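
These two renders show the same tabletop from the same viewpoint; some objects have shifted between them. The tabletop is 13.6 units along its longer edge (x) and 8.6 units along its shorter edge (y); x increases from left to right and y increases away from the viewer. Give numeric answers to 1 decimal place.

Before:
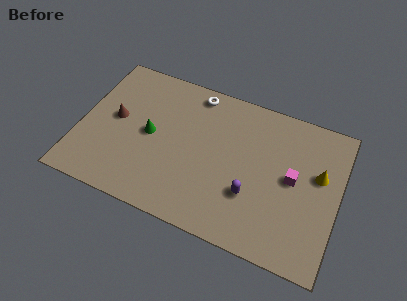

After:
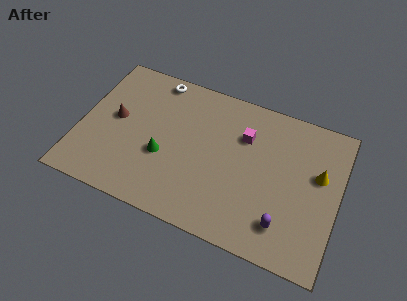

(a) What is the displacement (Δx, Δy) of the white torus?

(-2.1, 0.1)

The white torus was at about (5.7, 7.6) and moved to about (3.6, 7.7).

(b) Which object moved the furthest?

the magenta cube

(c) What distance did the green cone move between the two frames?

1.3

The green cone was near (3.7, 4.3) before and (4.5, 3.3) after, so it travelled √(0.8² + 1.0²) ≈ 1.3 units.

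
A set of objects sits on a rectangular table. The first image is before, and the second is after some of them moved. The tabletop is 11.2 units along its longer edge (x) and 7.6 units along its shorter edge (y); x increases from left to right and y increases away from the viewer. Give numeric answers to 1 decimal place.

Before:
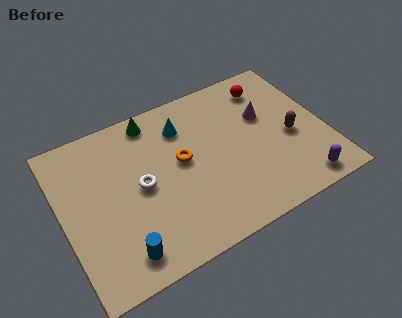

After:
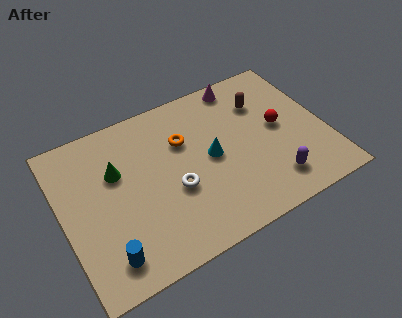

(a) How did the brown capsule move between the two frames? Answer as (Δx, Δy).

(-0.9, 2.2)

From the two frames, the brown capsule sits at roughly (9.7, 3.3) before and (8.8, 5.5) after.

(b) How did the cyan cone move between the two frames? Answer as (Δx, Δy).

(0.9, -2.0)

The cyan cone started near (5.4, 5.8) and ended near (6.3, 3.8).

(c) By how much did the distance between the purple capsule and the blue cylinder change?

-0.5

Before: roughly 7.6 units apart; after: 7.1. That's 0.5 units closer together.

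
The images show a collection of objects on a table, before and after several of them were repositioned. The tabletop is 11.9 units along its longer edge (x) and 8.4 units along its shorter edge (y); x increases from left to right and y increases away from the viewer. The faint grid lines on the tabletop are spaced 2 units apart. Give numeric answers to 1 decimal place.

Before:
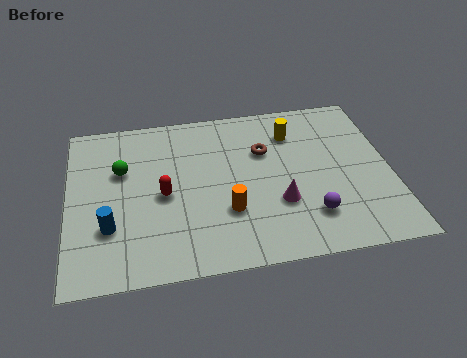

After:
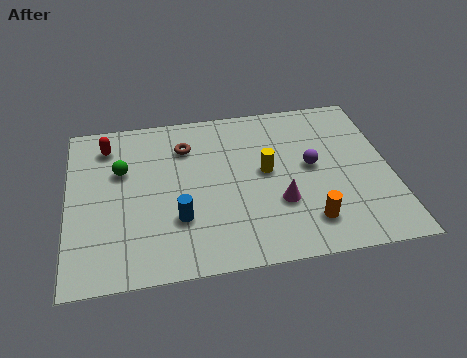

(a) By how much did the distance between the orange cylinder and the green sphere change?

+3.0

Before: roughly 4.7 units apart; after: 7.7. That's 3.0 units further apart.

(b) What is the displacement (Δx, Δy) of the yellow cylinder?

(-1.1, -1.9)

From the two frames, the yellow cylinder sits at roughly (8.4, 6.4) before and (7.3, 4.5) after.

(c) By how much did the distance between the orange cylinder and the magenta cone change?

-0.4

Before: roughly 1.9 units apart; after: 1.5. That's 0.4 units closer together.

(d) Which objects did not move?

the magenta cone and the green sphere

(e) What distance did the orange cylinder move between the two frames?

3.1

The orange cylinder moved from about (5.8, 2.7) to (8.7, 1.7), a distance of √(2.9² + 1.0²) ≈ 3.1.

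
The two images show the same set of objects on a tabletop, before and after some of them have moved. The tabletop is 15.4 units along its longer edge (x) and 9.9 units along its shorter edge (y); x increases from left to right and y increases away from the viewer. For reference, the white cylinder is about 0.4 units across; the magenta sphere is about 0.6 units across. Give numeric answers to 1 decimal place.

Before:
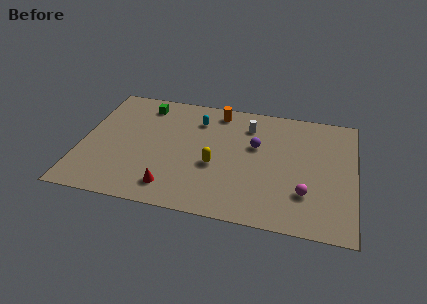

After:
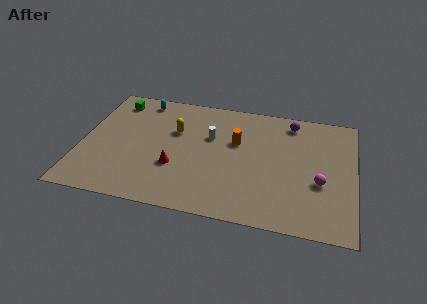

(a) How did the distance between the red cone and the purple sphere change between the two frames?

+1.8

The distance was about 6.3 in the first image and 8.1 in the second, so they moved 1.8 units further apart.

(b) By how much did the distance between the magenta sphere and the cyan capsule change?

+3.6

They were about 7.9 units apart before and 11.5 after — 3.6 units further apart.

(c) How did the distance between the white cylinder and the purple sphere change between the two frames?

+3.3

The distance was about 1.7 in the first image and 5.0 in the second, so they moved 3.3 units further apart.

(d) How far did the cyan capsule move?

3.5

From (6.4, 7.6) to (3.1, 8.7), the cyan capsule covered √(3.3² + 1.1²) ≈ 3.5 units.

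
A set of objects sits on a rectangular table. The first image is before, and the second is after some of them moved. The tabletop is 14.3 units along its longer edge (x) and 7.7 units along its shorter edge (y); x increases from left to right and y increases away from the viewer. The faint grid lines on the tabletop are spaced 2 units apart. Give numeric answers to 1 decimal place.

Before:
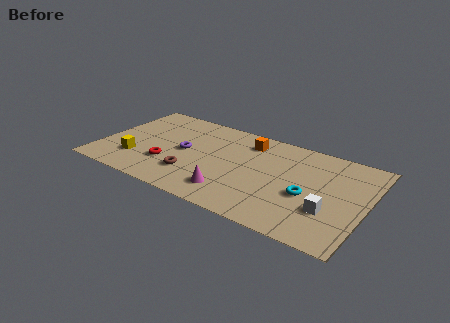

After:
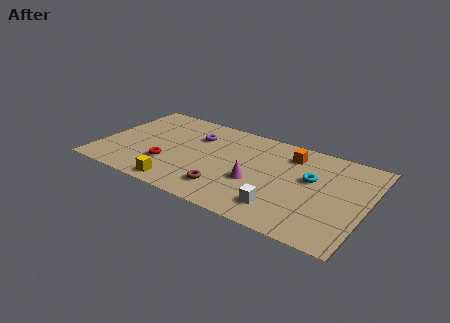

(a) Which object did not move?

the red torus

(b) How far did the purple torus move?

1.6

The purple torus was near (4.5, 3.9) before and (4.9, 5.5) after, so it travelled √(0.4² + 1.6²) ≈ 1.6 units.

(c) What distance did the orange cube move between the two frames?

2.3

The orange cube was near (7.7, 6.2) before and (10.0, 6.1) after, so it travelled √(2.3² + 0.1²) ≈ 2.3 units.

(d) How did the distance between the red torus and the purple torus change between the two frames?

+1.6

The distance was about 1.7 in the first image and 3.3 in the second, so they moved 1.6 units further apart.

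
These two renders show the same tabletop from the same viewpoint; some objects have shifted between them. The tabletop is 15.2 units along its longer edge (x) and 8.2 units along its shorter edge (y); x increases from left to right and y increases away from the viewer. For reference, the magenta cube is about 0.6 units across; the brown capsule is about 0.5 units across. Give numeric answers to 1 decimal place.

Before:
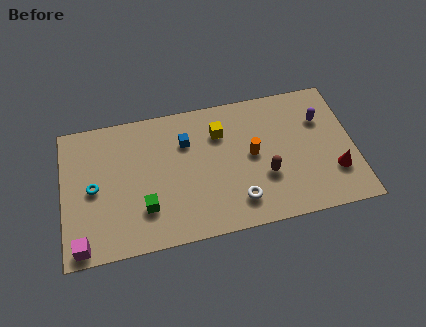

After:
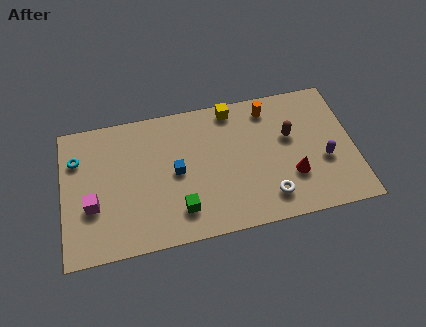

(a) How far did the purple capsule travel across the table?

2.5

The purple capsule moved from about (13.6, 5.7) to (13.6, 3.2), a distance of √(0.0² + 2.5²) ≈ 2.5.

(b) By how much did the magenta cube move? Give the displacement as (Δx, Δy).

(0.6, 2.2)

From the two frames, the magenta cube sits at roughly (0.9, 0.8) before and (1.5, 3.0) after.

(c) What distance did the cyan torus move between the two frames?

2.1

The cyan torus was near (1.6, 4.0) before and (0.8, 5.9) after, so it travelled √(0.8² + 1.9²) ≈ 2.1 units.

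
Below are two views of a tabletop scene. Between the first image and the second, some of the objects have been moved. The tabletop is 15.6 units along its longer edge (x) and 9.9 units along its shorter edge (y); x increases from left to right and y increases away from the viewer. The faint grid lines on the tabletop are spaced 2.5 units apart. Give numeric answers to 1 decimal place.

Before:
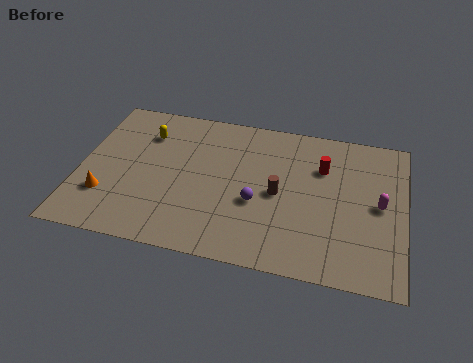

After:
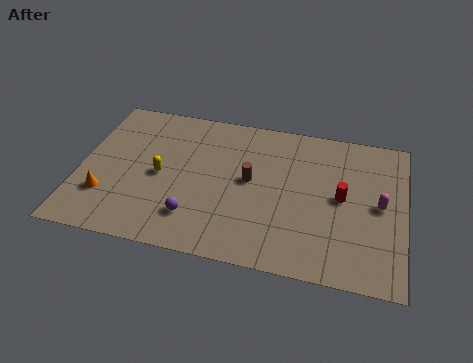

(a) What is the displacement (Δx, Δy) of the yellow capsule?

(0.9, -2.7)

The yellow capsule was at about (3.0, 7.4) and moved to about (3.9, 4.7).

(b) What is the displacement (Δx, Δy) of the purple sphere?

(-2.9, -1.6)

From the two frames, the purple sphere sits at roughly (8.6, 3.9) before and (5.7, 2.3) after.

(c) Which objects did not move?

the orange cone and the magenta capsule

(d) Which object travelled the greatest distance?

the purple sphere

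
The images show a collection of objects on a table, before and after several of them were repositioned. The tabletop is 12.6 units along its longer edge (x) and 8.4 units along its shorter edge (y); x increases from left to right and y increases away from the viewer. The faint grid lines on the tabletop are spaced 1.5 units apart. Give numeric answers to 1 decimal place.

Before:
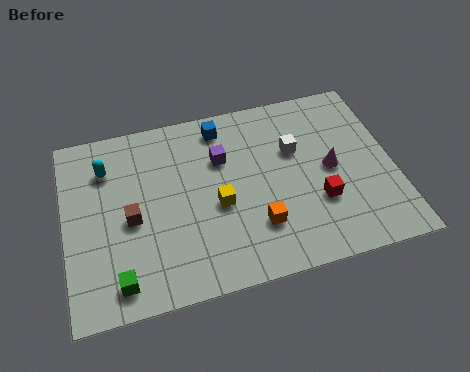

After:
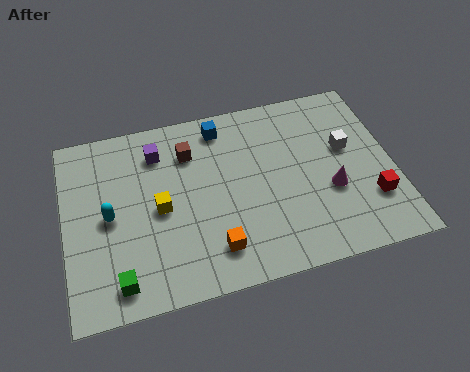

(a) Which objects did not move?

the blue cube and the green cube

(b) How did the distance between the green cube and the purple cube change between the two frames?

-0.5

They were about 6.2 units apart before and 5.7 after — 0.5 units closer together.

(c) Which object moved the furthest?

the brown cube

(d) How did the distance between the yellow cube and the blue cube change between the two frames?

+0.5

The distance was about 3.6 in the first image and 4.1 in the second, so they moved 0.5 units further apart.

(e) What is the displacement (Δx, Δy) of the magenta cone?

(-0.1, -1.0)

The magenta cone was at about (10.2, 4.2) and moved to about (10.1, 3.2).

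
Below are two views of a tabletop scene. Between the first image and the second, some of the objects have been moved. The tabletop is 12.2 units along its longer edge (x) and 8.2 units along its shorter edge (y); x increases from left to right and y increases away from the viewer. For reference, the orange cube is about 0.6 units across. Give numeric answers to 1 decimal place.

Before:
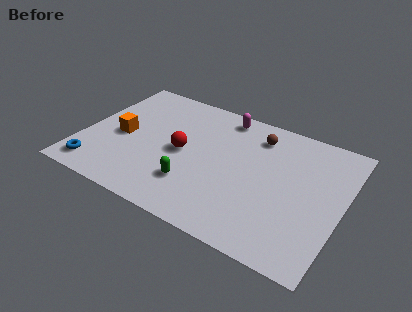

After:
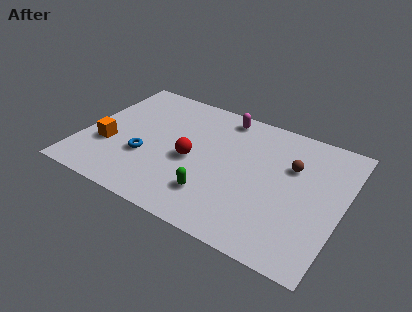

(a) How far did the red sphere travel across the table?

0.6

From (4.7, 4.0) to (5.2, 3.7), the red sphere covered √(0.5² + 0.3²) ≈ 0.6 units.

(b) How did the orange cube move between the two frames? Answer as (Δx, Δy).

(-0.5, -0.9)

The orange cube started near (1.8, 3.8) and ended near (1.3, 2.9).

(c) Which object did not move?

the magenta capsule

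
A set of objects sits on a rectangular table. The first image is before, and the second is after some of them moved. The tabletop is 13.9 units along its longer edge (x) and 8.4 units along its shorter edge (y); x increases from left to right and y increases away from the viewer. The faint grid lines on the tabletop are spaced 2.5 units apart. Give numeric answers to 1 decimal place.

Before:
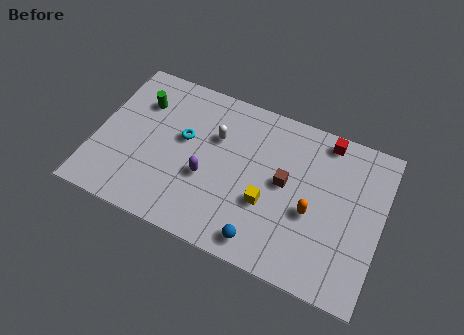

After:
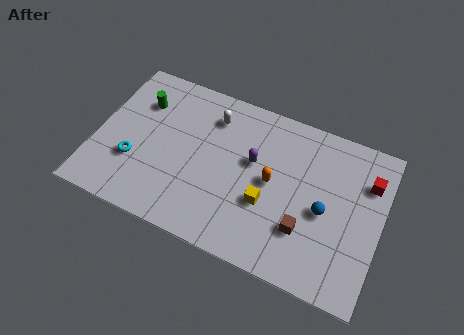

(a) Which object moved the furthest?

the blue sphere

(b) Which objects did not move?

the yellow cube and the green cylinder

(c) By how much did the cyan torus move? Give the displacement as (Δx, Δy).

(-2.2, -2.1)

The cyan torus was at about (4.2, 4.9) and moved to about (2.0, 2.8).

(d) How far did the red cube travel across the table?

2.6

The red cube was near (10.9, 7.5) before and (13.1, 6.1) after, so it travelled √(2.2² + 1.4²) ≈ 2.6 units.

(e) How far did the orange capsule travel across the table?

2.2

The orange capsule moved from about (10.6, 3.5) to (8.6, 4.3), a distance of √(2.0² + 0.8²) ≈ 2.2.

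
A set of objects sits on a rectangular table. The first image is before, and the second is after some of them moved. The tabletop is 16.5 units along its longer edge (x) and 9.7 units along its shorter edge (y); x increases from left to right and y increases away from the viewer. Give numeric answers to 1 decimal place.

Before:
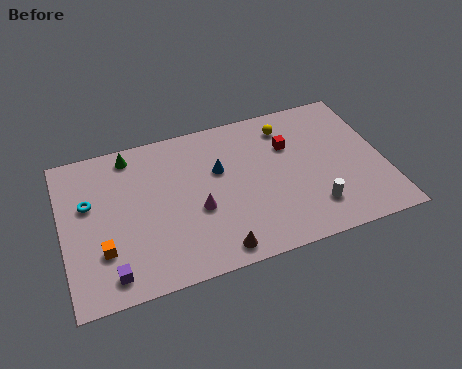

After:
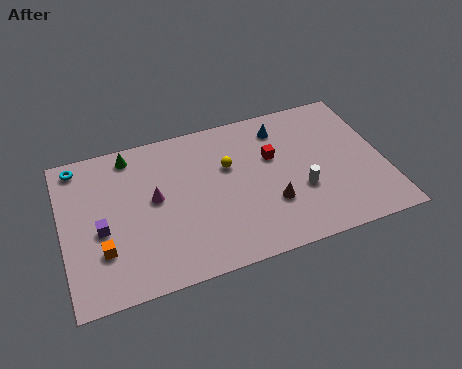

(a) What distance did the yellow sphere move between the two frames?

3.6

The yellow sphere was near (11.8, 7.9) before and (8.6, 6.2) after, so it travelled √(3.2² + 1.7²) ≈ 3.6 units.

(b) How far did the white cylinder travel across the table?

1.4

From (12.6, 2.2) to (12.1, 3.5), the white cylinder covered √(0.5² + 1.3²) ≈ 1.4 units.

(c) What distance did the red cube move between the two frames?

1.0

The red cube was near (11.8, 6.6) before and (10.9, 6.1) after, so it travelled √(0.9² + 0.5²) ≈ 1.0 units.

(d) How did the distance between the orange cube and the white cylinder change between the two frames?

-0.5

They were about 10.7 units apart before and 10.2 after — 0.5 units closer together.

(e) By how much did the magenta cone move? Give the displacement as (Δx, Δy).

(-2.1, 1.4)

The magenta cone started near (6.8, 3.9) and ended near (4.7, 5.3).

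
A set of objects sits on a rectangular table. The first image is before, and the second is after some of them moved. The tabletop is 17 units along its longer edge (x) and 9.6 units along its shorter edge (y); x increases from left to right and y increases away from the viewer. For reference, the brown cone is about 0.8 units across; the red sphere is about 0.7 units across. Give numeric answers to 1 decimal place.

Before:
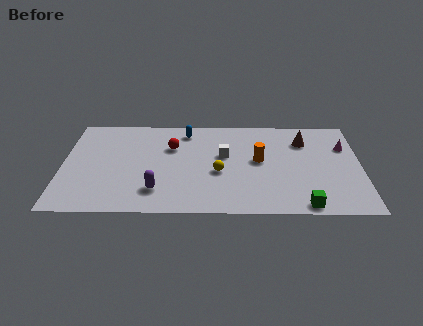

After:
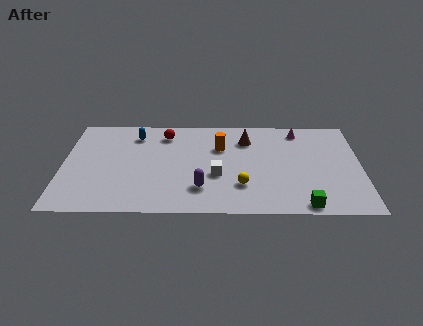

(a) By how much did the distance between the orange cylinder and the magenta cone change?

-0.3

They were about 5.1 units apart before and 4.8 after — 0.3 units closer together.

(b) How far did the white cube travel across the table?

2.0

From (9.2, 5.7) to (8.8, 3.7), the white cube covered √(0.4² + 2.0²) ≈ 2.0 units.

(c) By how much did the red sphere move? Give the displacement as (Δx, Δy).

(-0.4, 1.3)

The red sphere started near (6.2, 6.5) and ended near (5.8, 7.8).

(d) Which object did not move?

the green cube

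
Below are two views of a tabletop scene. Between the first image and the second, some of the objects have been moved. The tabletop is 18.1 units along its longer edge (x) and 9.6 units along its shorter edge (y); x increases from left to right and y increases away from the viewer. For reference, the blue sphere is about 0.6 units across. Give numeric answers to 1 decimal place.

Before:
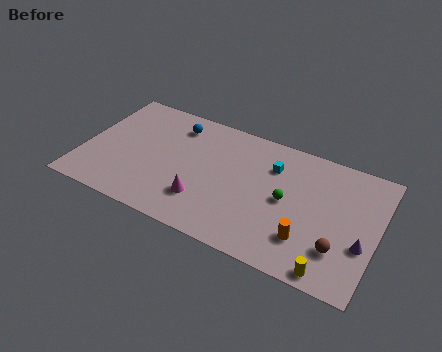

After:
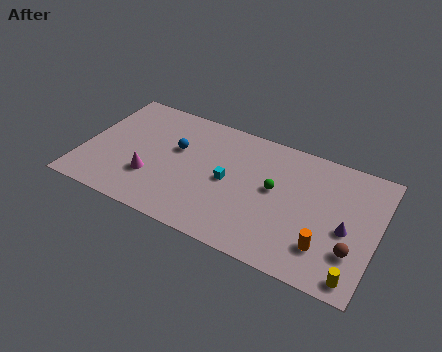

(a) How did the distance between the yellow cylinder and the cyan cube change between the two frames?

+1.5

The distance was about 7.4 in the first image and 8.9 in the second, so they moved 1.5 units further apart.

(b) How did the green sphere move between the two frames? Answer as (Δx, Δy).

(-0.8, 0.5)

The green sphere started near (12.6, 4.8) and ended near (11.8, 5.3).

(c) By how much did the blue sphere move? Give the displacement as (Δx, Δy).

(0.3, -1.9)

From the two frames, the blue sphere sits at roughly (5.3, 7.8) before and (5.6, 5.9) after.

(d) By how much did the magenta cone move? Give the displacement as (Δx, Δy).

(-3.3, 0.4)

The magenta cone was at about (7.7, 2.6) and moved to about (4.4, 3.0).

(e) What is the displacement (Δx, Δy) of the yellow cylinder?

(1.4, 0.2)

The yellow cylinder started near (15.7, 0.9) and ended near (17.1, 1.1).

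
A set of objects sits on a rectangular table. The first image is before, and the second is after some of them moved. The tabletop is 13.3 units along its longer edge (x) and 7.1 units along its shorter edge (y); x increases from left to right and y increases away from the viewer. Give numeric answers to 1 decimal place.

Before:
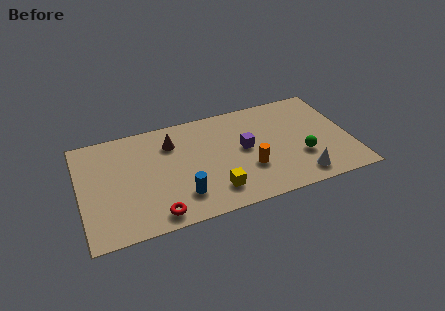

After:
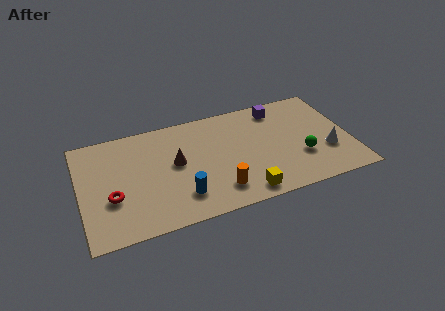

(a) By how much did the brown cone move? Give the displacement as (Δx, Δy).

(0.1, -1.4)

From the two frames, the brown cone sits at roughly (4.6, 5.3) before and (4.7, 3.9) after.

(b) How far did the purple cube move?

2.9

The purple cube moved from about (8.1, 3.8) to (10.0, 6.0), a distance of √(1.9² + 2.2²) ≈ 2.9.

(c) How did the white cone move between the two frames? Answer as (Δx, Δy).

(1.5, 1.3)

The white cone was at about (10.6, 1.1) and moved to about (12.1, 2.4).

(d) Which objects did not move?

the green sphere and the blue cylinder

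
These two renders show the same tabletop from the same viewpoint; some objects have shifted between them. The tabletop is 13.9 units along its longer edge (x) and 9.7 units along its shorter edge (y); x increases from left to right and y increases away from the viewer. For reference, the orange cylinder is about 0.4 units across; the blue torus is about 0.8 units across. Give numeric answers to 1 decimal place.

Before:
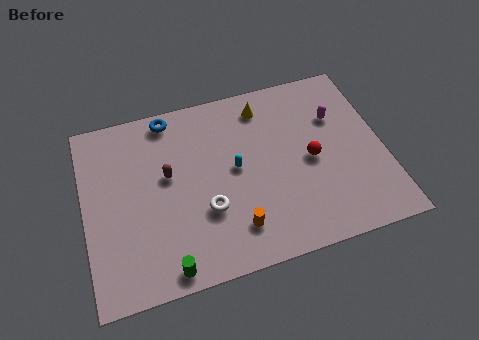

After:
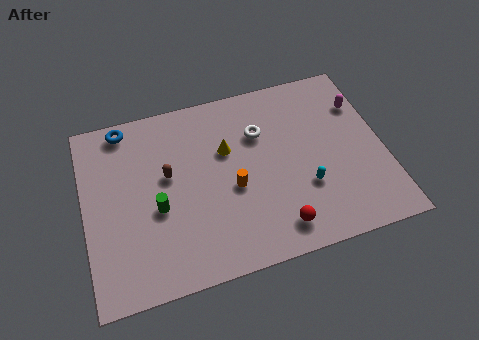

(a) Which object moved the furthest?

the white torus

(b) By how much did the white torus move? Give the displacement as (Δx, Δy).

(2.8, 3.4)

From the two frames, the white torus sits at roughly (5.5, 3.3) before and (8.3, 6.7) after.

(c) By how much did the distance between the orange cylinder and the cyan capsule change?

+0.3

Before: roughly 3.1 units apart; after: 3.4. That's 0.3 units further apart.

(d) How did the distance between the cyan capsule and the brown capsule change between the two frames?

+3.5

Before: roughly 3.1 units apart; after: 6.6. That's 3.5 units further apart.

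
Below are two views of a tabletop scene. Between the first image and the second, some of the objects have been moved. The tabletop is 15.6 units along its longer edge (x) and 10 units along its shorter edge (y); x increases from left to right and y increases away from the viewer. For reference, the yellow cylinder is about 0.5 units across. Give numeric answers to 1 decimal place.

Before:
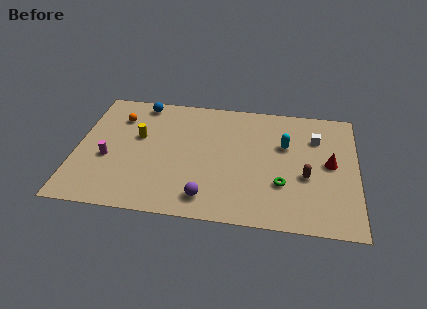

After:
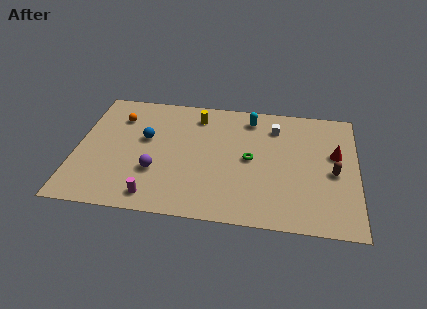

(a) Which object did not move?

the orange sphere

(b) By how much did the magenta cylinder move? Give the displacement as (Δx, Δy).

(2.7, -2.7)

From the two frames, the magenta cylinder sits at roughly (1.8, 4.0) before and (4.5, 1.3) after.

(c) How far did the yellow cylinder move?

3.9

From (3.4, 6.0) to (6.6, 8.2), the yellow cylinder covered √(3.2² + 2.2²) ≈ 3.9 units.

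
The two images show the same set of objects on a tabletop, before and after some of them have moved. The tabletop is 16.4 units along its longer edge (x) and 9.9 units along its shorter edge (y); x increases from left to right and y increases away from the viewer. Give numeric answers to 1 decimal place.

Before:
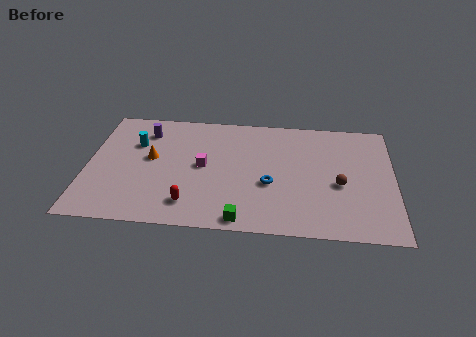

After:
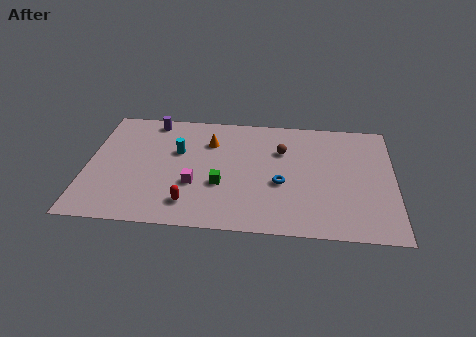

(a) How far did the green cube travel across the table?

3.0

From (8.4, 0.9) to (7.2, 3.6), the green cube covered √(1.2² + 2.7²) ≈ 3.0 units.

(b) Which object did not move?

the red capsule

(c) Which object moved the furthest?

the brown sphere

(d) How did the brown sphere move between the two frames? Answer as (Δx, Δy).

(-3.1, 2.6)

The brown sphere started near (13.5, 4.2) and ended near (10.4, 6.8).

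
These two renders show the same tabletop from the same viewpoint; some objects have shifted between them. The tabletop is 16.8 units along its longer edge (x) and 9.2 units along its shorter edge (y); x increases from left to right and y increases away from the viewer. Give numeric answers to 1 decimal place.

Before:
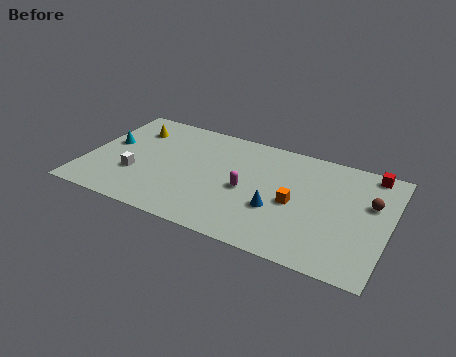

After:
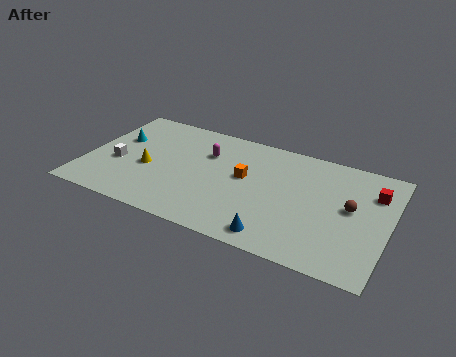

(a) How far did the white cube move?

1.3

From (2.9, 3.1) to (1.8, 3.7), the white cube covered √(1.1² + 0.6²) ≈ 1.3 units.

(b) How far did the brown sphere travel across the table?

1.3

The brown sphere was near (15.7, 5.8) before and (14.7, 5.0) after, so it travelled √(1.0² + 0.8²) ≈ 1.3 units.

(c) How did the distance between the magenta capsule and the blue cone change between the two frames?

+4.9

The distance was about 2.0 in the first image and 6.9 in the second, so they moved 4.9 units further apart.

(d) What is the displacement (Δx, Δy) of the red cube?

(0.3, -1.6)

From the two frames, the red cube sits at roughly (15.5, 8.3) before and (15.8, 6.7) after.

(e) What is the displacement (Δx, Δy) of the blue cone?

(0.2, -2.1)

From the two frames, the blue cone sits at roughly (10.8, 3.3) before and (11.0, 1.2) after.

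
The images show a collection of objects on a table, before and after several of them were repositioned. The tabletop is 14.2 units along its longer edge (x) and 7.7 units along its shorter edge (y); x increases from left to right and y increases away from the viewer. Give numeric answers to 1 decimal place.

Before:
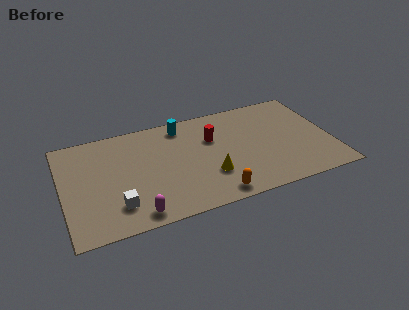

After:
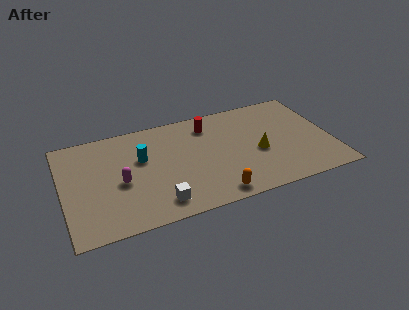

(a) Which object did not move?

the orange capsule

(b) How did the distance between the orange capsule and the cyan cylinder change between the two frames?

-0.6

The distance was about 5.8 in the first image and 5.2 in the second, so they moved 0.6 units closer together.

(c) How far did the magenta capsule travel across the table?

2.6

The magenta capsule was near (3.6, 0.9) before and (3.0, 3.4) after, so it travelled √(0.6² + 2.5²) ≈ 2.6 units.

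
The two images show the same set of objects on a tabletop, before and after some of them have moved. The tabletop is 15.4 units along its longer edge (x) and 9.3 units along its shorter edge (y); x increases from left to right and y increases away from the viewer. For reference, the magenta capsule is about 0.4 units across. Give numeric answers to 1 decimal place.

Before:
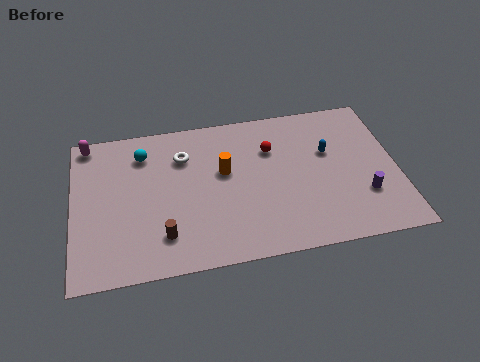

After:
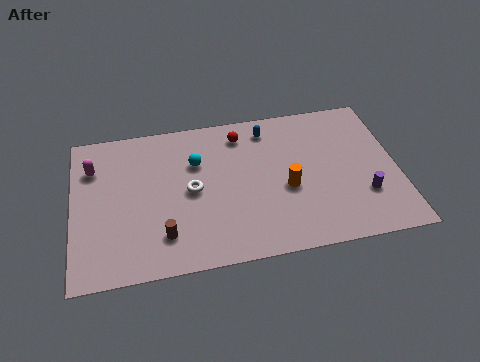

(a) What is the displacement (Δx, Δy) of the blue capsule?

(-2.8, 2.0)

The blue capsule started near (12.2, 5.8) and ended near (9.4, 7.8).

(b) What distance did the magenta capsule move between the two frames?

1.6

From (0.8, 8.4) to (1.0, 6.8), the magenta capsule covered √(0.2² + 1.6²) ≈ 1.6 units.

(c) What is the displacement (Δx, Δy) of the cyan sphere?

(2.5, -1.0)

The cyan sphere was at about (3.4, 7.3) and moved to about (5.9, 6.3).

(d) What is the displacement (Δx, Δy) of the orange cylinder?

(2.9, -1.6)

The orange cylinder was at about (7.2, 5.5) and moved to about (10.1, 3.9).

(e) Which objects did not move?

the brown cylinder and the purple cylinder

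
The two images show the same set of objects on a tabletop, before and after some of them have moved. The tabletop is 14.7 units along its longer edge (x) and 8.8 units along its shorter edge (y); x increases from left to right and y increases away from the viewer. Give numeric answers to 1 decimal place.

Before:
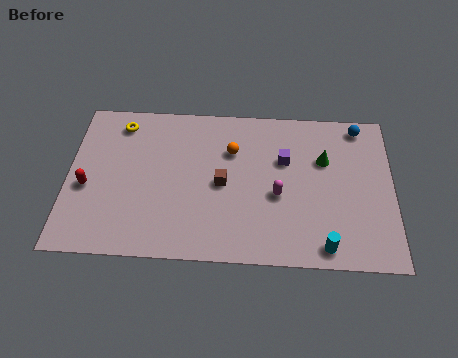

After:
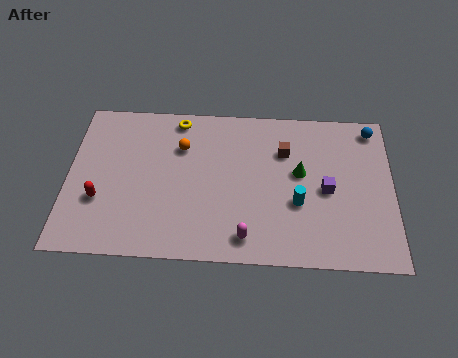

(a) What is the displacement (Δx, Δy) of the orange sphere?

(-2.3, 0.1)

The orange sphere started near (7.4, 6.1) and ended near (5.1, 6.2).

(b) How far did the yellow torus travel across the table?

2.6

From (2.3, 7.4) to (4.9, 7.8), the yellow torus covered √(2.6² + 0.4²) ≈ 2.6 units.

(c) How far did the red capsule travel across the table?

0.9

From (0.9, 3.7) to (1.5, 3.0), the red capsule covered √(0.6² + 0.7²) ≈ 0.9 units.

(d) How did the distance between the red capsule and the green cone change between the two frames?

-1.7

Before: roughly 10.9 units apart; after: 9.2. That's 1.7 units closer together.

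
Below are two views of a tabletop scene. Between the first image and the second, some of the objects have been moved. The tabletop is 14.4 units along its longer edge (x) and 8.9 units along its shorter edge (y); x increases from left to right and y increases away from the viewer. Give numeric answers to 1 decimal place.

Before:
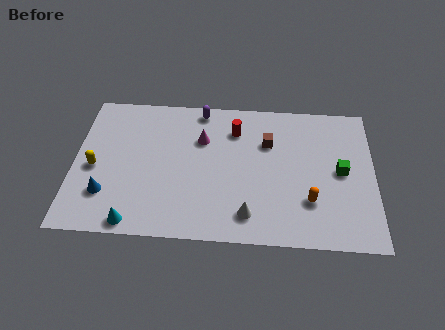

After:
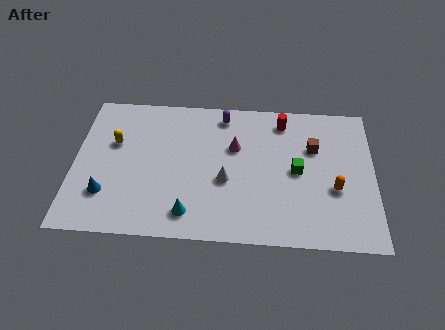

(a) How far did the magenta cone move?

1.6

The magenta cone moved from about (6.1, 6.1) to (7.7, 5.7), a distance of √(1.6² + 0.4²) ≈ 1.6.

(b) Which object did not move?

the blue cone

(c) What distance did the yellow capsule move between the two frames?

1.8

From (1.0, 4.0) to (1.9, 5.6), the yellow capsule covered √(0.9² + 1.6²) ≈ 1.8 units.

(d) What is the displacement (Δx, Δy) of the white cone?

(-1.1, 2.0)

The white cone started near (8.4, 1.6) and ended near (7.3, 3.6).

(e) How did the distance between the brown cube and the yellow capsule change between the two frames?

+1.0

They were about 8.6 units apart before and 9.6 after — 1.0 units further apart.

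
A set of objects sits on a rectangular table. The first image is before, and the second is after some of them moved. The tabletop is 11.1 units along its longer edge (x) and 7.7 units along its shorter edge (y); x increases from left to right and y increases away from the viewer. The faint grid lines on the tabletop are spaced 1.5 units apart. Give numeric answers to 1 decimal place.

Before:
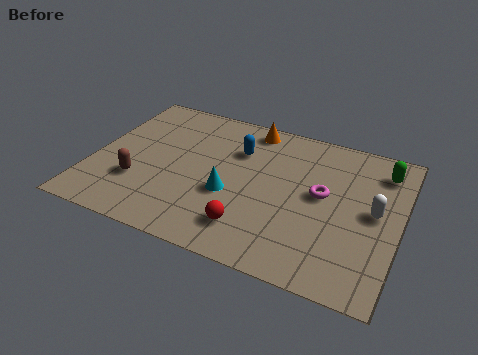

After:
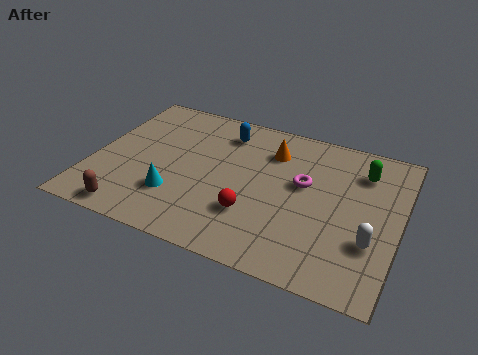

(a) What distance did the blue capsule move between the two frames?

1.0

The blue capsule was near (5.1, 5.4) before and (4.5, 6.2) after, so it travelled √(0.6² + 0.8²) ≈ 1.0 units.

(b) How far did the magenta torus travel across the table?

0.8

The magenta torus was near (8.3, 4.2) before and (7.6, 4.5) after, so it travelled √(0.7² + 0.3²) ≈ 0.8 units.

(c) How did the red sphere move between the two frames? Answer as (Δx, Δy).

(0.0, 0.7)

From the two frames, the red sphere sits at roughly (6.0, 1.6) before and (6.0, 2.3) after.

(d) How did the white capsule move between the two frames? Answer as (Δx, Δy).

(0.0, -1.5)

From the two frames, the white capsule sits at roughly (10.2, 4.0) before and (10.2, 2.5) after.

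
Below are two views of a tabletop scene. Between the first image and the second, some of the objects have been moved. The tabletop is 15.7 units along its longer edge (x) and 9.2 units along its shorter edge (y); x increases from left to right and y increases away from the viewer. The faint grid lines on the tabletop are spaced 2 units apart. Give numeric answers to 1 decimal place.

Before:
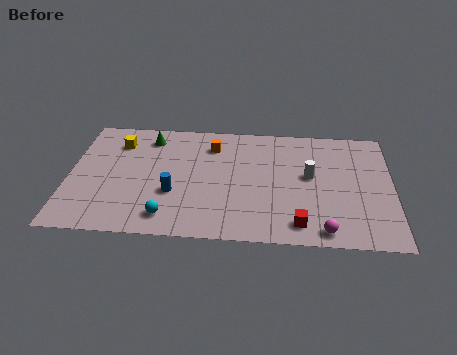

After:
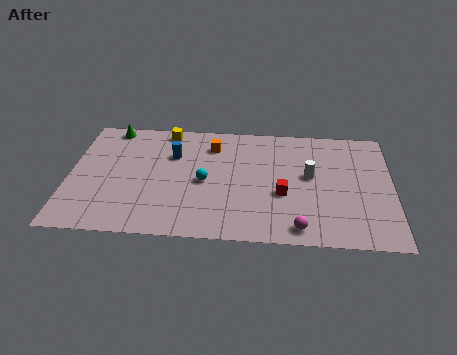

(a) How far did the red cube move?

2.3

The red cube moved from about (11.2, 1.4) to (10.4, 3.6), a distance of √(0.8² + 2.2²) ≈ 2.3.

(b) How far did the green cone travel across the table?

2.0

From (3.8, 7.6) to (1.9, 8.3), the green cone covered √(1.9² + 0.7²) ≈ 2.0 units.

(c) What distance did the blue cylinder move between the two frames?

3.0

From (5.1, 3.3) to (5.0, 6.3), the blue cylinder covered √(0.1² + 3.0²) ≈ 3.0 units.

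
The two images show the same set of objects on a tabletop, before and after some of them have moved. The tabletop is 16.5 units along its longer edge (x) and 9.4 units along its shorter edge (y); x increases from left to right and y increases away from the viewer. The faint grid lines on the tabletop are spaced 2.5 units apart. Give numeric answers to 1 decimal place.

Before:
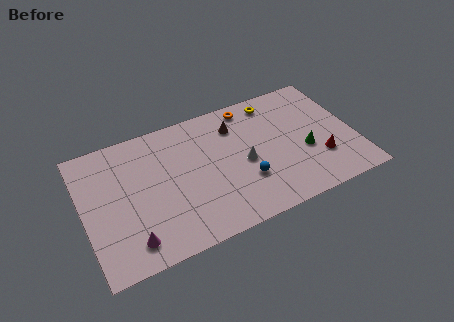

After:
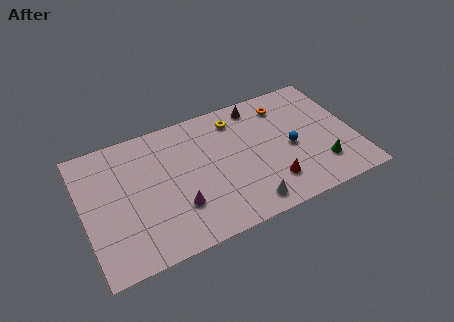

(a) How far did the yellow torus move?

2.4

From (12.0, 8.1) to (9.6, 7.7), the yellow torus covered √(2.4² + 0.4²) ≈ 2.4 units.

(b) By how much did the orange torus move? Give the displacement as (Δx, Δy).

(2.1, -0.7)

The orange torus was at about (10.5, 8.3) and moved to about (12.6, 7.6).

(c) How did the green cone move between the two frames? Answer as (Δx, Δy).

(0.8, -1.4)

From the two frames, the green cone sits at roughly (13.4, 3.7) before and (14.2, 2.3) after.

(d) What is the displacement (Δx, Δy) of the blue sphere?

(3.0, 1.3)

The blue sphere was at about (9.6, 3.0) and moved to about (12.6, 4.3).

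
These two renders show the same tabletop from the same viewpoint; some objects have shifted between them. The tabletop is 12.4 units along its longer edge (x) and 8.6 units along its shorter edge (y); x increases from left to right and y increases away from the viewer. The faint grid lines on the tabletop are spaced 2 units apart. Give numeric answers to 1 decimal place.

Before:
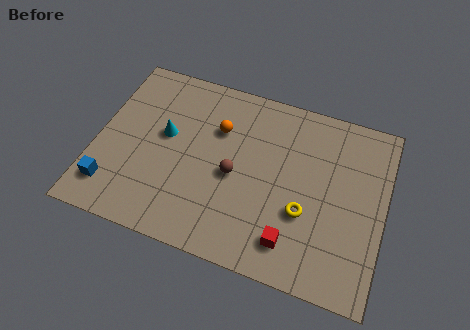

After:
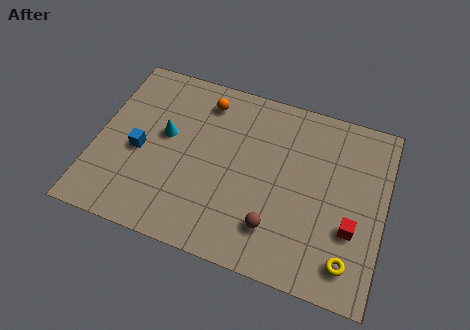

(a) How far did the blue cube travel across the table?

2.3

The blue cube was near (0.9, 1.7) before and (1.9, 3.8) after, so it travelled √(1.0² + 2.1²) ≈ 2.3 units.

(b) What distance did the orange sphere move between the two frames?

1.4

From (5.1, 5.9) to (4.4, 7.1), the orange sphere covered √(0.7² + 1.2²) ≈ 1.4 units.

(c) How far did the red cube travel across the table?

2.8

From (8.7, 1.6) to (11.1, 3.0), the red cube covered √(2.4² + 1.4²) ≈ 2.8 units.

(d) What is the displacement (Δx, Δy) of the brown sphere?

(1.9, -1.9)

The brown sphere started near (6.0, 3.9) and ended near (7.9, 2.0).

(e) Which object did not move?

the cyan cone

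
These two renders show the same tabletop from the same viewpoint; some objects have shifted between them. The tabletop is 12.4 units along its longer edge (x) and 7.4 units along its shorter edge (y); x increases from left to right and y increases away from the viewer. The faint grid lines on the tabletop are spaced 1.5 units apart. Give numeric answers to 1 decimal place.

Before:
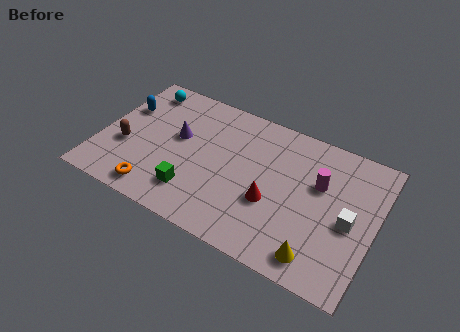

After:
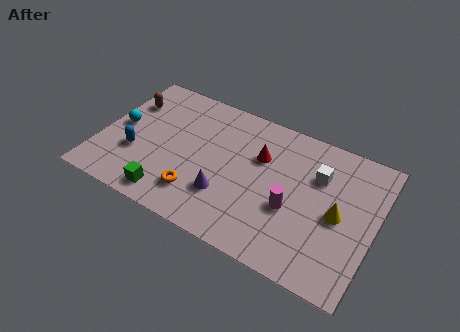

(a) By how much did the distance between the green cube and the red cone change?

+1.7

The distance was about 3.6 in the first image and 5.3 in the second, so they moved 1.7 units further apart.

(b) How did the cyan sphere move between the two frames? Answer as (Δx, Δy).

(-0.6, -2.5)

The cyan sphere started near (1.4, 6.3) and ended near (0.8, 3.8).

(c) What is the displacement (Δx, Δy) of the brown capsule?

(-0.3, 2.5)

From the two frames, the brown capsule sits at roughly (1.2, 2.8) before and (0.9, 5.3) after.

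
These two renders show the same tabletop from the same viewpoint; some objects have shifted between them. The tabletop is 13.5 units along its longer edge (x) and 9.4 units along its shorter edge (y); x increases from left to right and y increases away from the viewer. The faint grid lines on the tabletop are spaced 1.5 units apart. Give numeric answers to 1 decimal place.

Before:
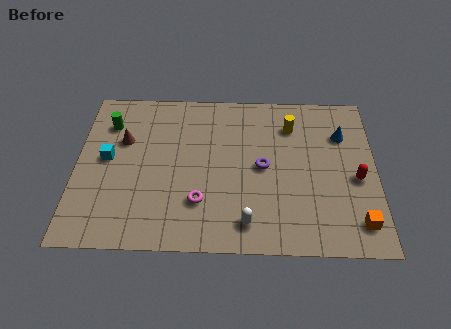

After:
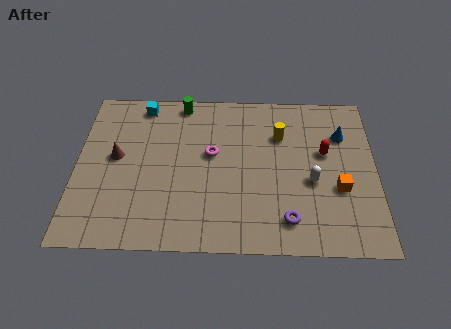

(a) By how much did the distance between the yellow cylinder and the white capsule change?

-3.0

They were about 6.0 units apart before and 3.0 after — 3.0 units closer together.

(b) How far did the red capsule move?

2.1

From (12.6, 4.1) to (11.2, 5.6), the red capsule covered √(1.4² + 1.5²) ≈ 2.1 units.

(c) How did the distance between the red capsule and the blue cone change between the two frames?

-1.3

Before: roughly 2.7 units apart; after: 1.4. That's 1.3 units closer together.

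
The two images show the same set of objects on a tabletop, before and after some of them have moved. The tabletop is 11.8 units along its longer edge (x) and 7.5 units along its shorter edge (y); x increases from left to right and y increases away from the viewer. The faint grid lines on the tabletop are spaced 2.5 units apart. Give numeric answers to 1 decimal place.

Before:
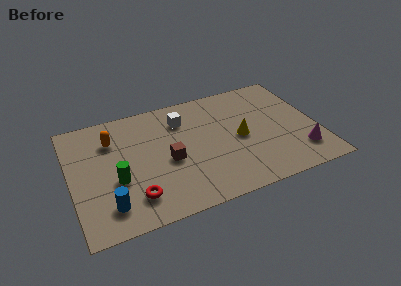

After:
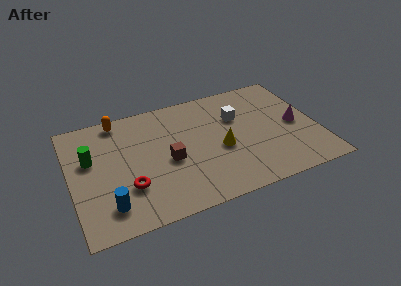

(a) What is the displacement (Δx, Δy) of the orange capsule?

(0.4, 1.2)

The orange capsule was at about (2.1, 5.5) and moved to about (2.5, 6.7).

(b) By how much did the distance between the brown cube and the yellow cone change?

-1.0

Before: roughly 3.5 units apart; after: 2.5. That's 1.0 units closer together.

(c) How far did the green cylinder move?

2.0

The green cylinder moved from about (2.1, 2.9) to (1.0, 4.6), a distance of √(1.1² + 1.7²) ≈ 2.0.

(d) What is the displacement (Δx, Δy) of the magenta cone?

(0.0, 1.9)

The magenta cone was at about (10.8, 1.7) and moved to about (10.8, 3.6).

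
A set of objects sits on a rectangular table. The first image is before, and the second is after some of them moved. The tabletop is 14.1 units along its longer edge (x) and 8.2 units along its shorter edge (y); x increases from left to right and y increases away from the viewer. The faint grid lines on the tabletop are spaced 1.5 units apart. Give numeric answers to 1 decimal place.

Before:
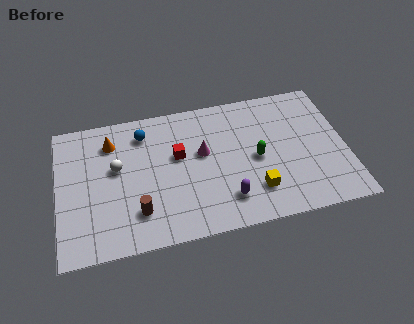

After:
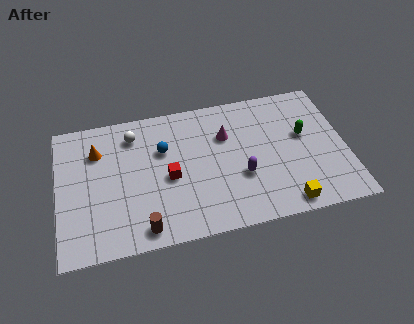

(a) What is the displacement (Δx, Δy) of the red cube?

(-0.5, -1.2)

The red cube started near (5.9, 4.9) and ended near (5.4, 3.7).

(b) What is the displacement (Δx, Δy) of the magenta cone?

(1.2, 0.8)

The magenta cone started near (7.1, 4.8) and ended near (8.3, 5.6).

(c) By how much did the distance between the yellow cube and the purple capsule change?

+1.5

Before: roughly 1.4 units apart; after: 2.9. That's 1.5 units further apart.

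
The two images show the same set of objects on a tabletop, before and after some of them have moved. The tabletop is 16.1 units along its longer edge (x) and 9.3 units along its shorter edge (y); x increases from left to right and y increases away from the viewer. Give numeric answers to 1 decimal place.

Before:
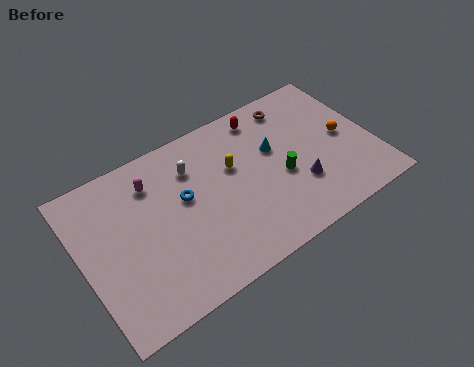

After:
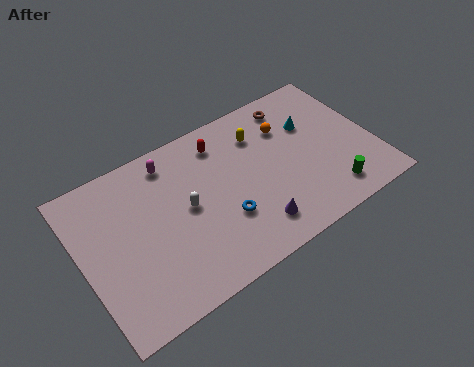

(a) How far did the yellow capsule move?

2.1

The yellow capsule moved from about (8.5, 5.8) to (10.2, 7.0), a distance of √(1.7² + 1.2²) ≈ 2.1.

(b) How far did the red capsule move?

2.5

The red capsule moved from about (10.6, 8.0) to (8.1, 7.6), a distance of √(2.5² + 0.4²) ≈ 2.5.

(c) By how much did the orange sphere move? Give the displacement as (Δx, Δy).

(-2.9, 2.1)

From the two frames, the orange sphere sits at roughly (14.6, 4.6) before and (11.7, 6.7) after.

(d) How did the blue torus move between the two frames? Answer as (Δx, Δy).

(1.8, -2.3)

From the two frames, the blue torus sits at roughly (5.7, 5.4) before and (7.5, 3.1) after.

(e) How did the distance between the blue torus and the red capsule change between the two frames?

-1.0

The distance was about 5.5 in the first image and 4.5 in the second, so they moved 1.0 units closer together.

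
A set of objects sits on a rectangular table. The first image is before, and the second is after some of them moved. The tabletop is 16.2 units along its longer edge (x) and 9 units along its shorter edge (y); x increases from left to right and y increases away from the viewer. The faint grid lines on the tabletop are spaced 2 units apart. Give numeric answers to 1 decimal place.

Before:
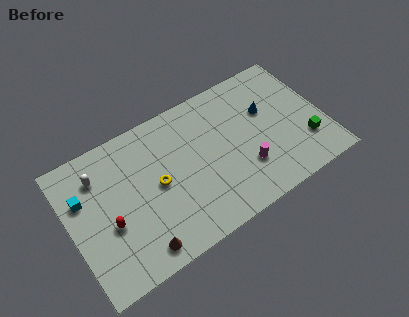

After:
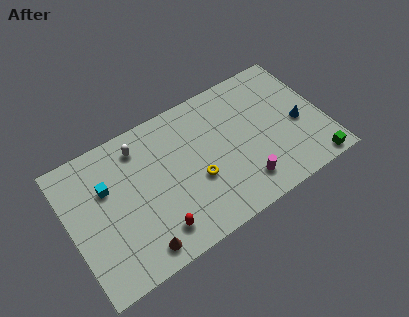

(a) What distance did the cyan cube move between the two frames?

1.5

The cyan cube moved from about (1.0, 6.0) to (2.5, 5.9), a distance of √(1.5² + 0.1²) ≈ 1.5.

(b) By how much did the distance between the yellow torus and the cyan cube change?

+1.2

The distance was about 4.7 in the first image and 5.9 in the second, so they moved 1.2 units further apart.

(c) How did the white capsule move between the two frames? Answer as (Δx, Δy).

(2.7, 0.5)

The white capsule was at about (2.1, 6.9) and moved to about (4.8, 7.4).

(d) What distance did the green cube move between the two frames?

1.7

The green cube moved from about (14.8, 2.5) to (15.0, 0.8), a distance of √(0.2² + 1.7²) ≈ 1.7.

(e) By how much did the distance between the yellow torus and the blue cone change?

-0.7

The distance was about 7.4 in the first image and 6.7 in the second, so they moved 0.7 units closer together.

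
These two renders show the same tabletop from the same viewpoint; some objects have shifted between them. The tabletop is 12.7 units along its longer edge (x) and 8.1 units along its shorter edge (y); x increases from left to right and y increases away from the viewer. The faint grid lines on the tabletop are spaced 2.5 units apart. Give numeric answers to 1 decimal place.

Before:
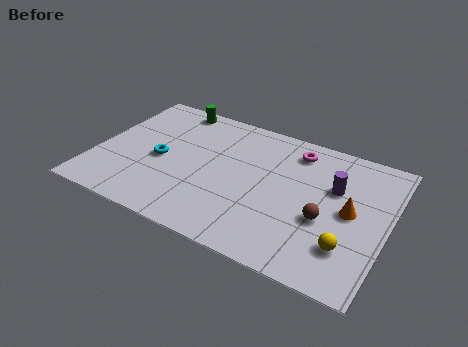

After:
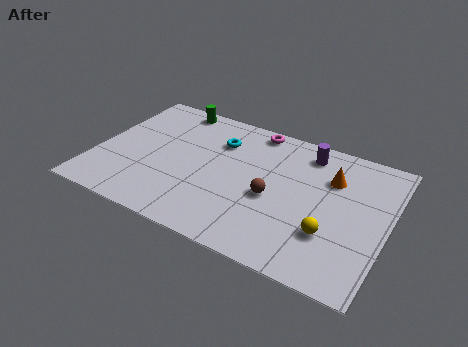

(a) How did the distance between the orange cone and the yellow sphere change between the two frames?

+1.2

They were about 2.0 units apart before and 3.2 after — 1.2 units further apart.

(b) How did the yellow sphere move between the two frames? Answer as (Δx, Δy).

(-0.8, 0.4)

The yellow sphere was at about (11.2, 2.1) and moved to about (10.4, 2.5).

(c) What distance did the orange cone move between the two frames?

1.9

The orange cone moved from about (11.1, 4.1) to (10.1, 5.7), a distance of √(1.0² + 1.6²) ≈ 1.9.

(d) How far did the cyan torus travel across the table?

3.2

The cyan torus moved from about (2.8, 3.7) to (5.1, 5.9), a distance of √(2.3² + 2.2²) ≈ 3.2.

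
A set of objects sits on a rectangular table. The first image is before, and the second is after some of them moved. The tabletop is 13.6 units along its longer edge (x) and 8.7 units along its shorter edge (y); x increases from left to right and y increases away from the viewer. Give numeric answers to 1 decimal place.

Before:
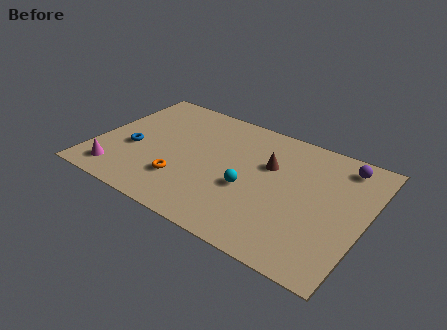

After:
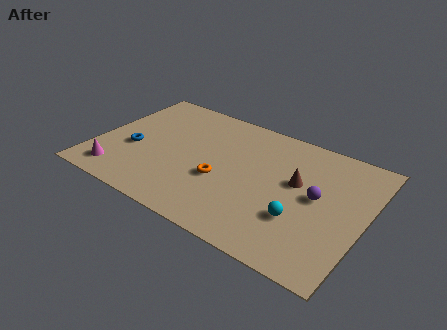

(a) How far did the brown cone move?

1.6

The brown cone was near (8.6, 5.6) before and (10.1, 5.1) after, so it travelled √(1.5² + 0.5²) ≈ 1.6 units.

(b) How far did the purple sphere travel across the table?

2.9

The purple sphere was near (12.1, 7.4) before and (11.2, 4.6) after, so it travelled √(0.9² + 2.8²) ≈ 2.9 units.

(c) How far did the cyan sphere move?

2.8

From (7.9, 3.5) to (10.6, 2.8), the cyan sphere covered √(2.7² + 0.7²) ≈ 2.8 units.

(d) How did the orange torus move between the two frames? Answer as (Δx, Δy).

(1.8, 1.0)

The orange torus was at about (4.7, 2.4) and moved to about (6.5, 3.4).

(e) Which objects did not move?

the magenta cone and the blue torus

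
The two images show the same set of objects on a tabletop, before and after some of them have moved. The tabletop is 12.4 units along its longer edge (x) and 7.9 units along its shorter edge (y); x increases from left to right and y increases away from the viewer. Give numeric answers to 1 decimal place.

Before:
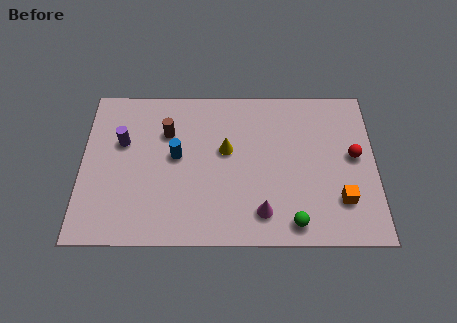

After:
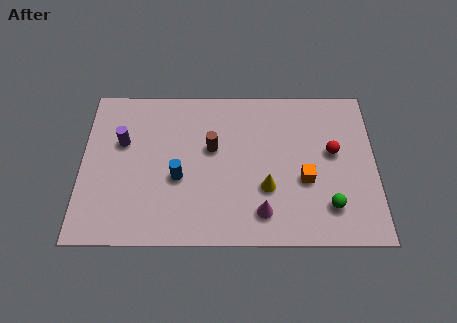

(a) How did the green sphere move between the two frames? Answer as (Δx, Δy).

(1.5, 0.8)

From the two frames, the green sphere sits at roughly (8.9, 1.0) before and (10.4, 1.8) after.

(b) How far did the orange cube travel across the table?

1.8

The orange cube was near (10.9, 2.1) before and (9.4, 3.1) after, so it travelled √(1.5² + 1.0²) ≈ 1.8 units.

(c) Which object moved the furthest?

the yellow cone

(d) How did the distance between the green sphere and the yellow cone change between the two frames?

-1.8

Before: roughly 4.6 units apart; after: 2.8. That's 1.8 units closer together.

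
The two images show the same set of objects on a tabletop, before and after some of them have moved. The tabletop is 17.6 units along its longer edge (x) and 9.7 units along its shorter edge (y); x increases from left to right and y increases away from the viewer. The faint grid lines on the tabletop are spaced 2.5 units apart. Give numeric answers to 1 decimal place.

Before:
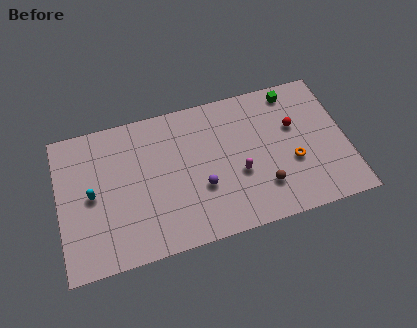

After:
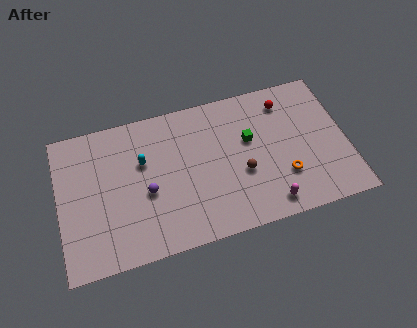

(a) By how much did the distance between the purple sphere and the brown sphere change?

+2.0

Before: roughly 3.8 units apart; after: 5.8. That's 2.0 units further apart.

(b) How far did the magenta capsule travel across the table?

3.0

From (10.9, 3.8) to (12.5, 1.3), the magenta capsule covered √(1.6² + 2.5²) ≈ 3.0 units.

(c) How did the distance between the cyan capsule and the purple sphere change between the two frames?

-4.6

The distance was about 6.7 in the first image and 2.1 in the second, so they moved 4.6 units closer together.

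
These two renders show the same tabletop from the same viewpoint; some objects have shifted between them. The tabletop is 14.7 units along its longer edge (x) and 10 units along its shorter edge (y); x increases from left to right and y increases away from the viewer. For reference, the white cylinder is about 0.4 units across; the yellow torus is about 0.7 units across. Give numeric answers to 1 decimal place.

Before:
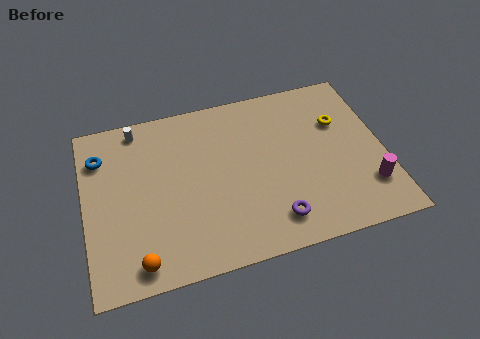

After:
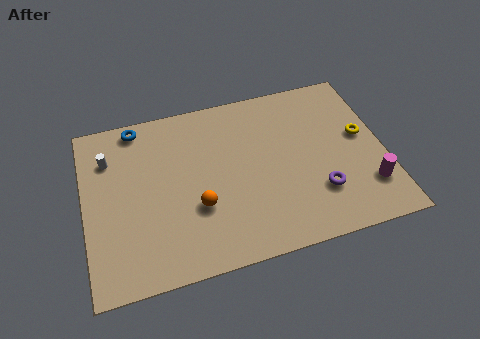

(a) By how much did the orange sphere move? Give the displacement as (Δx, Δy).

(3.0, 2.3)

The orange sphere was at about (2.4, 1.2) and moved to about (5.4, 3.5).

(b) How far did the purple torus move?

2.5

From (9.0, 1.8) to (11.3, 2.8), the purple torus covered √(2.3² + 1.0²) ≈ 2.5 units.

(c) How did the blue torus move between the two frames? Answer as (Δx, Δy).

(1.9, 1.4)

The blue torus was at about (0.9, 7.6) and moved to about (2.8, 9.0).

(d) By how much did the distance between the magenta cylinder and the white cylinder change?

+0.7

Before: roughly 12.6 units apart; after: 13.3. That's 0.7 units further apart.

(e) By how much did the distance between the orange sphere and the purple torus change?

-0.7

Before: roughly 6.6 units apart; after: 5.9. That's 0.7 units closer together.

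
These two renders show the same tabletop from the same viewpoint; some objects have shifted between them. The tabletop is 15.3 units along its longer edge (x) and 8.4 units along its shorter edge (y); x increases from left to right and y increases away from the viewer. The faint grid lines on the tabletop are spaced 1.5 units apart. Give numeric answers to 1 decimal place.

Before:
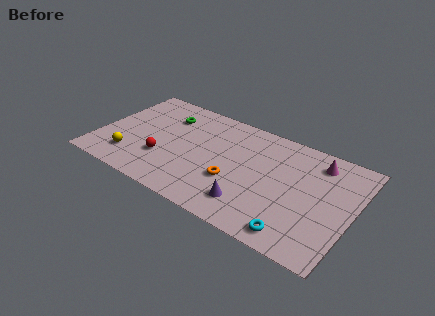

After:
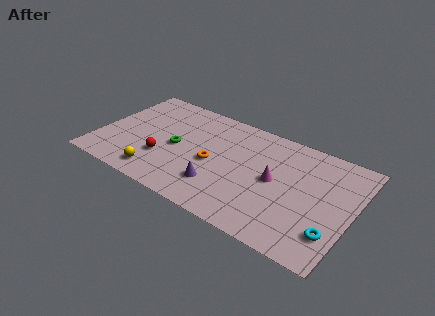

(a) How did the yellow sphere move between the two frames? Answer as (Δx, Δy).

(1.8, -0.6)

The yellow sphere started near (2.2, 1.9) and ended near (4.0, 1.3).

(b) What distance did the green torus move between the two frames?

2.5

From (3.7, 6.3) to (4.7, 4.0), the green torus covered √(1.0² + 2.3²) ≈ 2.5 units.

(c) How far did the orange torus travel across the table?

1.6

From (8.4, 3.0) to (7.0, 3.8), the orange torus covered √(1.4² + 0.8²) ≈ 1.6 units.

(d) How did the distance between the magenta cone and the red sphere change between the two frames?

-3.0

Before: roughly 9.8 units apart; after: 6.8. That's 3.0 units closer together.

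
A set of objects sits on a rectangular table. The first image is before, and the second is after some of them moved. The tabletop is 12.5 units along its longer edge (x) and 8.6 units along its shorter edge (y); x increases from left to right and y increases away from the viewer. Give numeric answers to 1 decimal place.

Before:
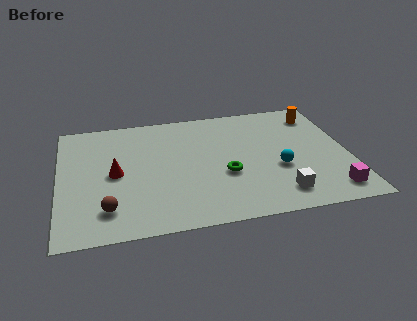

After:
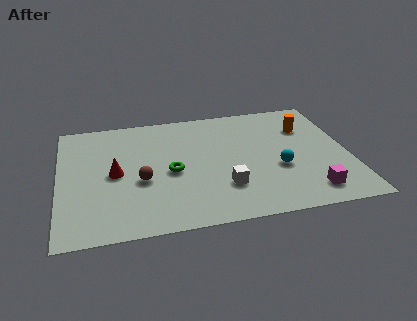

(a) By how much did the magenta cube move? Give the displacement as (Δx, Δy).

(-0.9, 0.1)

From the two frames, the magenta cube sits at roughly (11.5, 1.3) before and (10.6, 1.4) after.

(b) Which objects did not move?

the cyan sphere and the red cone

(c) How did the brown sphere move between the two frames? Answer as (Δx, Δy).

(1.5, 1.7)

The brown sphere was at about (2.0, 1.8) and moved to about (3.5, 3.5).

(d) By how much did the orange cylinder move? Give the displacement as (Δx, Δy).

(-0.6, -0.9)

From the two frames, the orange cylinder sits at roughly (11.4, 7.0) before and (10.8, 6.1) after.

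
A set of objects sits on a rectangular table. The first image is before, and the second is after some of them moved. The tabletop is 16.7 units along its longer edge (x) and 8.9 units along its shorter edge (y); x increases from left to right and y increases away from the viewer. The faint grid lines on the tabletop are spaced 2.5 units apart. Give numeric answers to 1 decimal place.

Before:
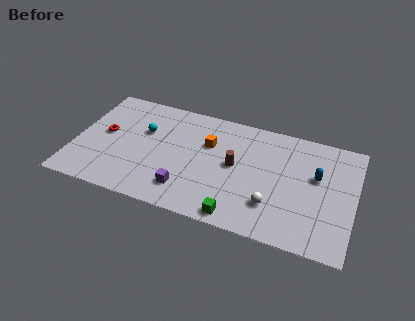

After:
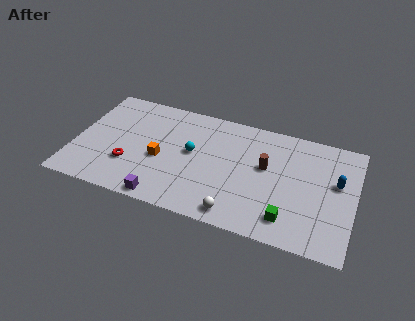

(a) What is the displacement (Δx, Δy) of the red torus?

(1.7, -2.0)

The red torus was at about (1.7, 4.8) and moved to about (3.4, 2.8).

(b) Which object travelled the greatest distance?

the orange cube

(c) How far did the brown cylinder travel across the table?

1.9

From (9.6, 4.7) to (11.4, 5.2), the brown cylinder covered √(1.8² + 0.5²) ≈ 1.9 units.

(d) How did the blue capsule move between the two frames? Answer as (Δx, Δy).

(1.2, -0.1)

The blue capsule started near (14.4, 5.4) and ended near (15.6, 5.3).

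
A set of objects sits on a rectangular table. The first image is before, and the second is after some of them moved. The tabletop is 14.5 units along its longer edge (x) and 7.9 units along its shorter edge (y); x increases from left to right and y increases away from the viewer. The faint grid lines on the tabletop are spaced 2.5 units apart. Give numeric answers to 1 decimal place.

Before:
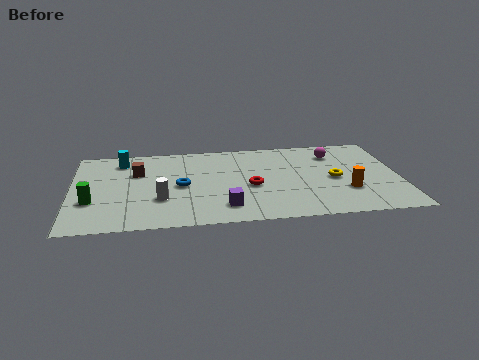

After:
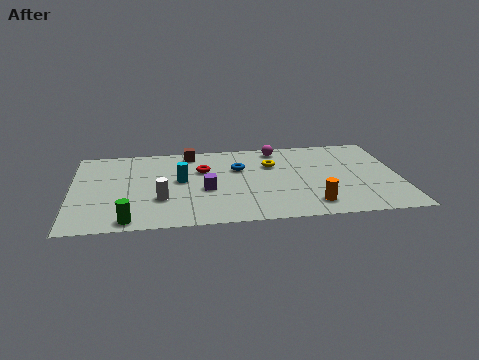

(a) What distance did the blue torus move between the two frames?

3.0

The blue torus was near (4.8, 3.8) before and (7.4, 5.2) after, so it travelled √(2.6² + 1.4²) ≈ 3.0 units.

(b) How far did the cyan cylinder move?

3.4

From (2.2, 6.5) to (4.8, 4.3), the cyan cylinder covered √(2.6² + 2.2²) ≈ 3.4 units.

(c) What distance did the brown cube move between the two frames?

2.9

The brown cube moved from about (2.9, 5.3) to (5.3, 6.9), a distance of √(2.4² + 1.6²) ≈ 2.9.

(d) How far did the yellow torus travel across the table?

3.2

From (11.6, 3.7) to (8.9, 5.4), the yellow torus covered √(2.7² + 1.7²) ≈ 3.2 units.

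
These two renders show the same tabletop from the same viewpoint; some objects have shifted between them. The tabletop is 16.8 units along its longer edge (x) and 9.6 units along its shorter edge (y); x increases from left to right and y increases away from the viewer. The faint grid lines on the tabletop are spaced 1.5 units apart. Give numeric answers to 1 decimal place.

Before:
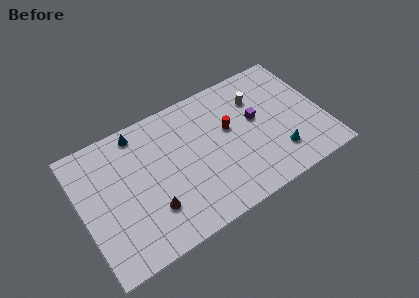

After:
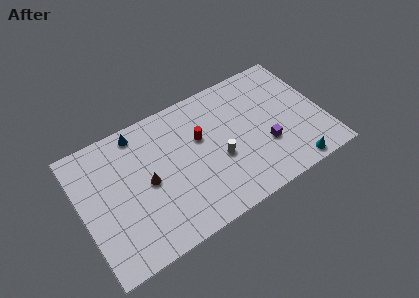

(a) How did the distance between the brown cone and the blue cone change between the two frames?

-2.0

The distance was about 5.8 in the first image and 3.8 in the second, so they moved 2.0 units closer together.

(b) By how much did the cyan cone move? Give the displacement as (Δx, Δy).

(0.8, -1.4)

The cyan cone started near (13.3, 2.3) and ended near (14.1, 0.9).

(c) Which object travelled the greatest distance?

the white cylinder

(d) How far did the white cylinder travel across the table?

4.5

The white cylinder moved from about (12.6, 7.0) to (9.4, 3.9), a distance of √(3.2² + 3.1²) ≈ 4.5.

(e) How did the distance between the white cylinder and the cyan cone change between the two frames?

+0.8

Before: roughly 4.8 units apart; after: 5.6. That's 0.8 units further apart.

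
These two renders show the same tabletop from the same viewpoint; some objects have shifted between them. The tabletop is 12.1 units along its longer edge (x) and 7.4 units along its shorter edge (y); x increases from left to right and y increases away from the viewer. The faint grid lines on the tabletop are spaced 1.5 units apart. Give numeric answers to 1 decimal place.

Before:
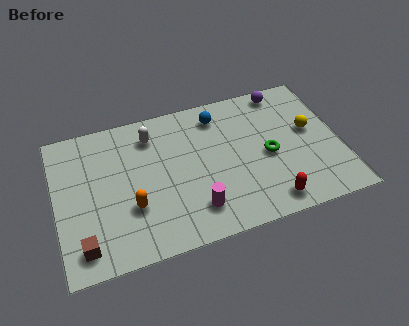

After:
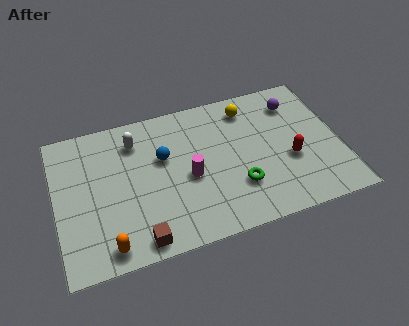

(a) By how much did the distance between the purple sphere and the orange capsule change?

+1.7

They were about 8.0 units apart before and 9.7 after — 1.7 units further apart.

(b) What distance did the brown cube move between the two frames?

2.3

The brown cube moved from about (1.0, 1.2) to (3.3, 0.8), a distance of √(2.3² + 0.4²) ≈ 2.3.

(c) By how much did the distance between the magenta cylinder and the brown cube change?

-1.3

They were about 4.7 units apart before and 3.4 after — 1.3 units closer together.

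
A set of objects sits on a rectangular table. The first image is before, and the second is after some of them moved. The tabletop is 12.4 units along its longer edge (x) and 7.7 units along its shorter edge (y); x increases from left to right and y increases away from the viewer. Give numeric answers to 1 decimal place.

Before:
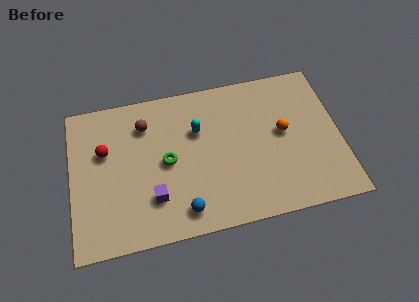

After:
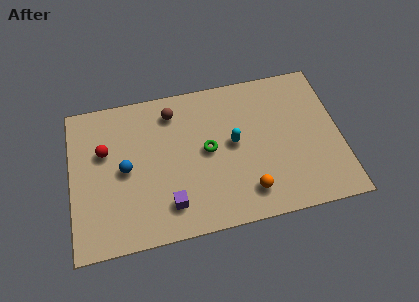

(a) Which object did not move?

the red sphere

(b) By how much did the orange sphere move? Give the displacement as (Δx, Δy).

(-1.8, -2.7)

From the two frames, the orange sphere sits at roughly (9.8, 4.2) before and (8.0, 1.5) after.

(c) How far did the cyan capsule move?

1.9

From (5.9, 5.1) to (7.5, 4.1), the cyan capsule covered √(1.6² + 1.0²) ≈ 1.9 units.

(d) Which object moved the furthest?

the blue sphere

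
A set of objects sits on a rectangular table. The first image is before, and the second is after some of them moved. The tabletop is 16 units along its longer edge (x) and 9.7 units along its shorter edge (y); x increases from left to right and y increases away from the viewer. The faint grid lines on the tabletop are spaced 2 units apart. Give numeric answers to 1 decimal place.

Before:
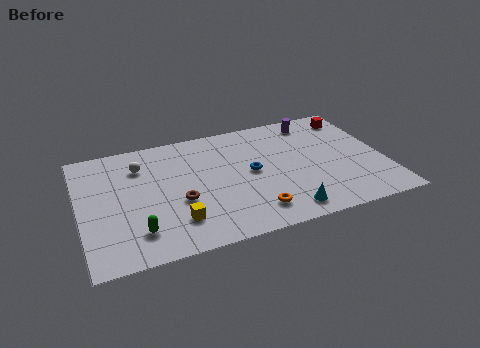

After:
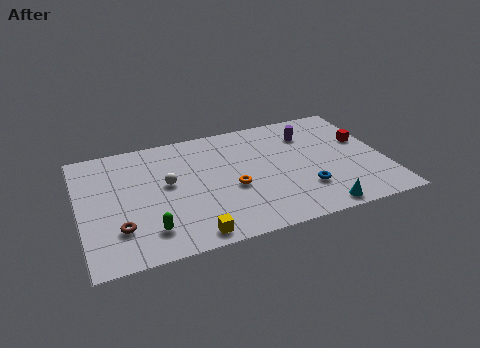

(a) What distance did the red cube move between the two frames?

2.2

The red cube was near (14.8, 8.1) before and (15.1, 5.9) after, so it travelled √(0.3² + 2.2²) ≈ 2.2 units.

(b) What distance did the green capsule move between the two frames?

0.6

The green capsule moved from about (2.8, 2.1) to (3.4, 2.0), a distance of √(0.6² + 0.1²) ≈ 0.6.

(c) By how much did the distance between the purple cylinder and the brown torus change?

+2.6

They were about 8.8 units apart before and 11.4 after — 2.6 units further apart.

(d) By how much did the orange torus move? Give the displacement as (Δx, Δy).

(-0.9, 2.2)

From the two frames, the orange torus sits at roughly (8.8, 1.8) before and (7.9, 4.0) after.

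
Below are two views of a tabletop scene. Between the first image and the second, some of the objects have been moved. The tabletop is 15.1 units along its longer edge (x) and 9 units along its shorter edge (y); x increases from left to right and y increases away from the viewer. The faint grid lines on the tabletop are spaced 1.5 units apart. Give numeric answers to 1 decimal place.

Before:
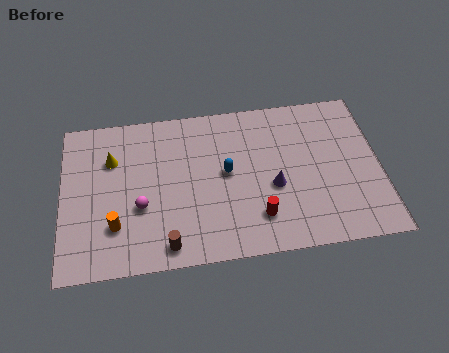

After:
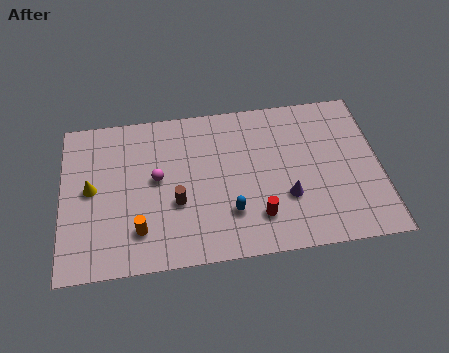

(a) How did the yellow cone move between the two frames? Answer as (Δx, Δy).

(-1.0, -1.6)

The yellow cone was at about (2.4, 6.3) and moved to about (1.4, 4.7).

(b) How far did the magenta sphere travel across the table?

1.7

The magenta sphere moved from about (3.7, 3.4) to (4.5, 4.9), a distance of √(0.8² + 1.5²) ≈ 1.7.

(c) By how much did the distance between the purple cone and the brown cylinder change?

-0.5

They were about 5.7 units apart before and 5.2 after — 0.5 units closer together.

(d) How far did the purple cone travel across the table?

0.9

From (10.0, 3.7) to (10.6, 3.0), the purple cone covered √(0.6² + 0.7²) ≈ 0.9 units.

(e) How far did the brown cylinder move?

2.4

From (4.9, 1.1) to (5.4, 3.4), the brown cylinder covered √(0.5² + 2.3²) ≈ 2.4 units.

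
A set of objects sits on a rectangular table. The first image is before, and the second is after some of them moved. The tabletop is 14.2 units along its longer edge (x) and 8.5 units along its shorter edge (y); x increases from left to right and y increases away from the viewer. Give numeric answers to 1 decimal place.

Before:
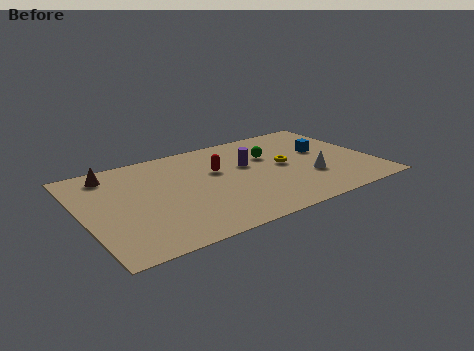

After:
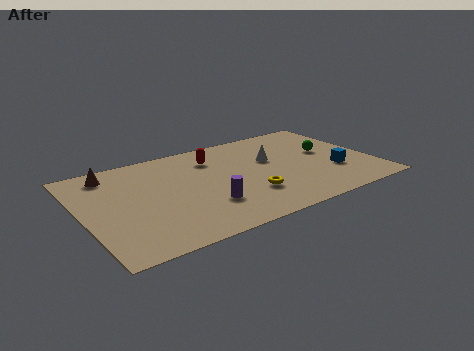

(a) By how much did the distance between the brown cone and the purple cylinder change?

-0.6

They were about 6.8 units apart before and 6.2 after — 0.6 units closer together.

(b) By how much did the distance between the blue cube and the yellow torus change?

+2.2

They were about 2.2 units apart before and 4.4 after — 2.2 units further apart.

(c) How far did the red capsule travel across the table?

1.2

The red capsule was near (6.7, 5.3) before and (6.7, 6.5) after, so it travelled √(0.0² + 1.2²) ≈ 1.2 units.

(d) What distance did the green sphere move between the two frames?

2.9

From (9.4, 5.6) to (12.2, 4.8), the green sphere covered √(2.8² + 0.8²) ≈ 2.9 units.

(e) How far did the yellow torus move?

2.8

The yellow torus moved from about (9.9, 4.4) to (7.8, 2.5), a distance of √(2.1² + 1.9²) ≈ 2.8.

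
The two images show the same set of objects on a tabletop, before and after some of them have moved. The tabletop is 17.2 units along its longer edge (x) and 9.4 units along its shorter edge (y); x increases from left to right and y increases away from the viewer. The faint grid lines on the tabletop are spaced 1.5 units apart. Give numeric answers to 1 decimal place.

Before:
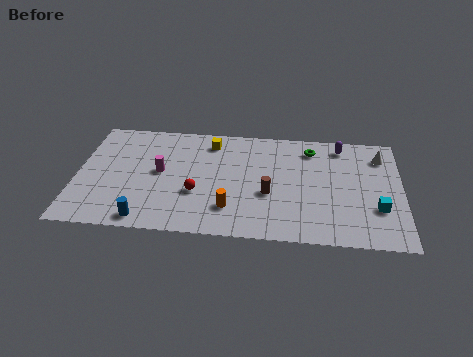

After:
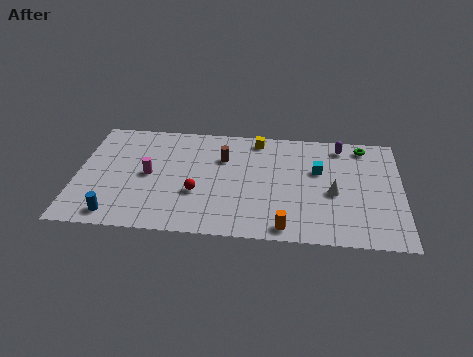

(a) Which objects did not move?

the red sphere and the purple capsule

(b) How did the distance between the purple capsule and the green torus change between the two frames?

-0.4

They were about 1.6 units apart before and 1.2 after — 0.4 units closer together.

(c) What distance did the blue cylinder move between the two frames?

1.6

The blue cylinder was near (3.8, 1.0) before and (2.2, 1.2) after, so it travelled √(1.6² + 0.2²) ≈ 1.6 units.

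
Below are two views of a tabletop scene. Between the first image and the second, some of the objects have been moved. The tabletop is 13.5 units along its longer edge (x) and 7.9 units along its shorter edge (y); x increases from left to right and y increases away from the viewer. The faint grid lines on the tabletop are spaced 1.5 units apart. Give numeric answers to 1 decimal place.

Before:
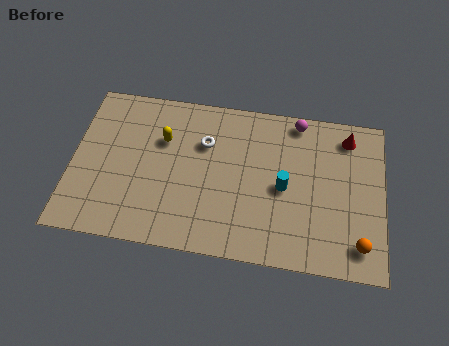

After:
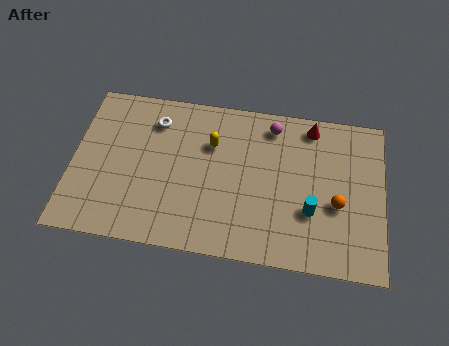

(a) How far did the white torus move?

2.3

The white torus moved from about (5.7, 5.4) to (3.5, 6.2), a distance of √(2.2² + 0.8²) ≈ 2.3.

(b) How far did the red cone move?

1.6

The red cone moved from about (11.9, 6.6) to (10.3, 6.9), a distance of √(1.6² + 0.3²) ≈ 1.6.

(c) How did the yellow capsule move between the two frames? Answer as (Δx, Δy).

(2.1, 0.1)

From the two frames, the yellow capsule sits at roughly (3.9, 5.3) before and (6.0, 5.4) after.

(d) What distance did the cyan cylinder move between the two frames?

1.6

The cyan cylinder moved from about (9.2, 3.7) to (10.4, 2.7), a distance of √(1.2² + 1.0²) ≈ 1.6.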